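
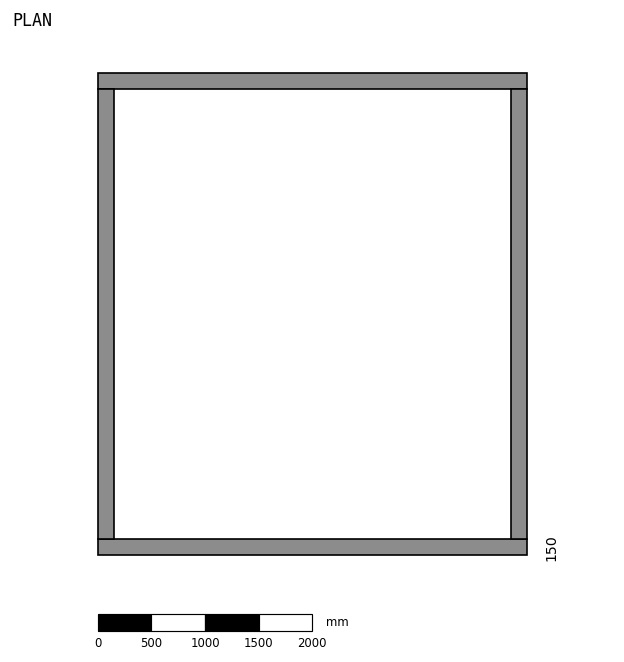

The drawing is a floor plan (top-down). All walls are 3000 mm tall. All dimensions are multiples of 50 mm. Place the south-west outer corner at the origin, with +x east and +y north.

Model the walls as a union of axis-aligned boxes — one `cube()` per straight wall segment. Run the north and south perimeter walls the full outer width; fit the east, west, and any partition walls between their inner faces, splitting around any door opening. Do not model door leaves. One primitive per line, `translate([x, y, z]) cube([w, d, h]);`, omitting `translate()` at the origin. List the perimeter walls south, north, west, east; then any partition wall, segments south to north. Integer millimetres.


cube([4000, 150, 3000]);
translate([0, 4350, 0]) cube([4000, 150, 3000]);
translate([0, 150, 0]) cube([150, 4200, 3000]);
translate([3850, 150, 0]) cube([150, 4200, 3000]);


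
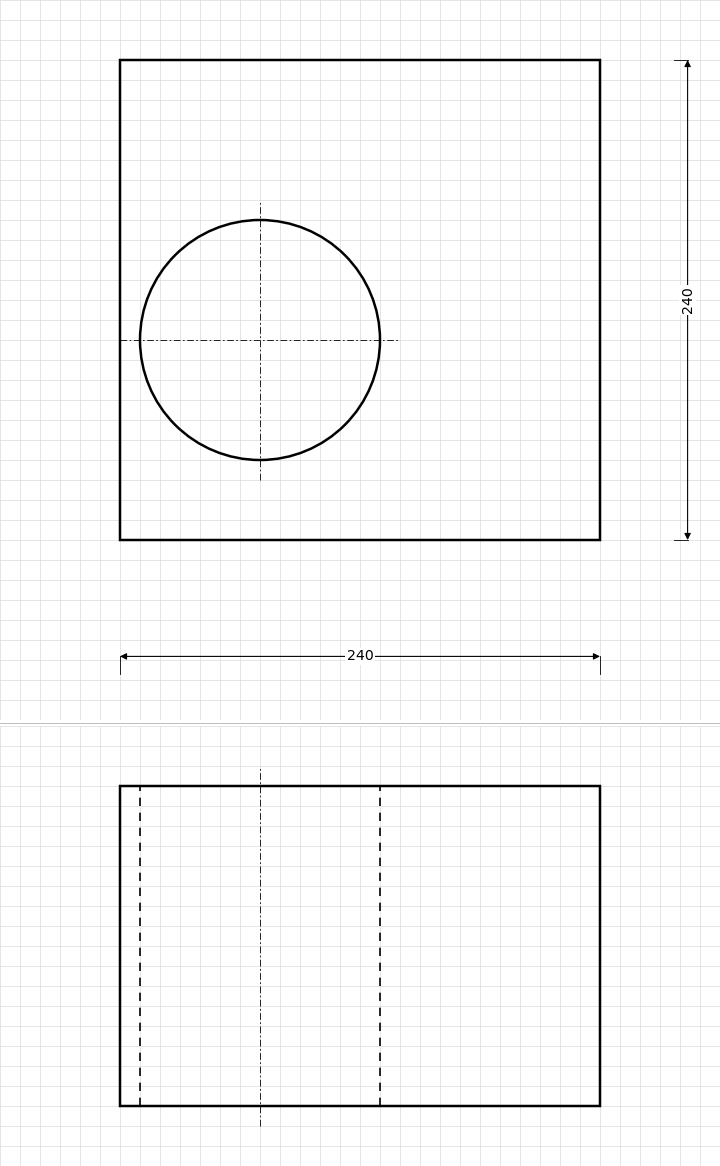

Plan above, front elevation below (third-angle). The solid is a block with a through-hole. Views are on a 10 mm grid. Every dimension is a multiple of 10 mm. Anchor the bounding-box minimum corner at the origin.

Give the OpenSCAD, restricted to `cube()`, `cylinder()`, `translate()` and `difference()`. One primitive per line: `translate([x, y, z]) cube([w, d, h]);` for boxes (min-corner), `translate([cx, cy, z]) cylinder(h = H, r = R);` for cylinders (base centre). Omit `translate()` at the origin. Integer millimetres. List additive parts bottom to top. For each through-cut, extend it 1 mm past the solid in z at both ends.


difference() {
  cube([240, 240, 160]);
  translate([70, 100, -1]) cylinder(h = 162, r = 60);
}


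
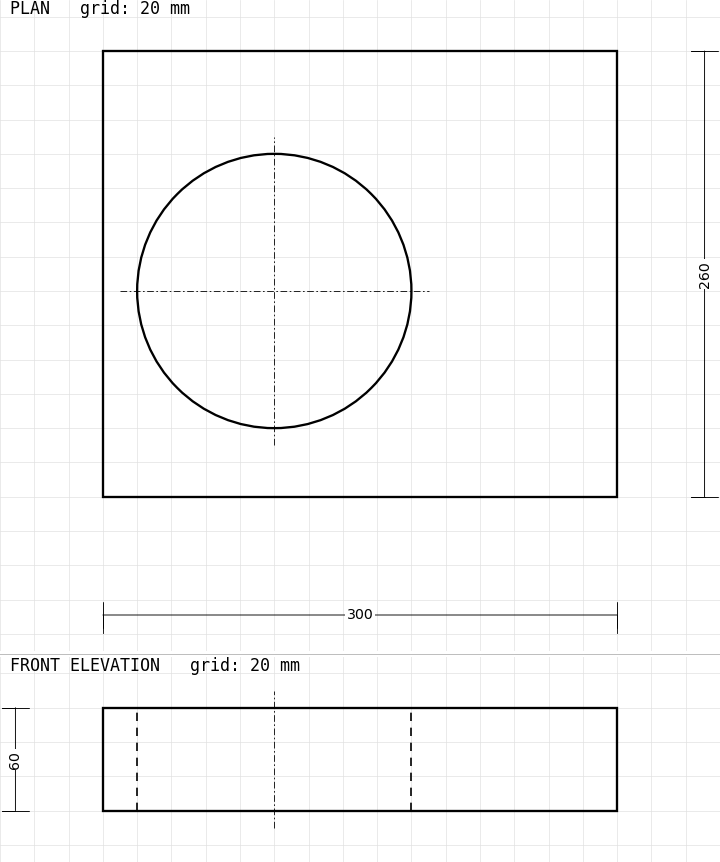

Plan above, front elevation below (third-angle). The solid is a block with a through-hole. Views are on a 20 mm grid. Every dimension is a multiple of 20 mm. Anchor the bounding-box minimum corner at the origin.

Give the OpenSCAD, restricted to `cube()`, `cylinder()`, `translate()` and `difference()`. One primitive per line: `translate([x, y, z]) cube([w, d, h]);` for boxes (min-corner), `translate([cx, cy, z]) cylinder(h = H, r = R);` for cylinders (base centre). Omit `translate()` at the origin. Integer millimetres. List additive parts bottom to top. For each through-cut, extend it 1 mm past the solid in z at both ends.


difference() {
  cube([300, 260, 60]);
  translate([100, 120, -1]) cylinder(h = 62, r = 80);
}


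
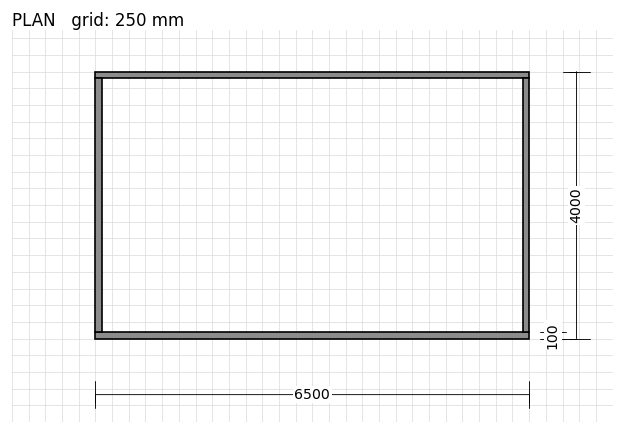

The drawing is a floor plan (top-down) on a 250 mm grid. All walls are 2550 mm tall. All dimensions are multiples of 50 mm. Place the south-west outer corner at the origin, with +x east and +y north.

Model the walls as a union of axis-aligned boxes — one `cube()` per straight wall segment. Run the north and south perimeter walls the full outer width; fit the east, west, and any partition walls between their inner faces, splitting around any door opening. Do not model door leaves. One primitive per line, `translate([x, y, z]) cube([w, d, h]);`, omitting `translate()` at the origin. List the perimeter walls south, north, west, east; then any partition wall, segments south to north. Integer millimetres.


cube([6500, 100, 2550]);
translate([0, 3900, 0]) cube([6500, 100, 2550]);
translate([0, 100, 0]) cube([100, 3800, 2550]);
translate([6400, 100, 0]) cube([100, 3800, 2550]);


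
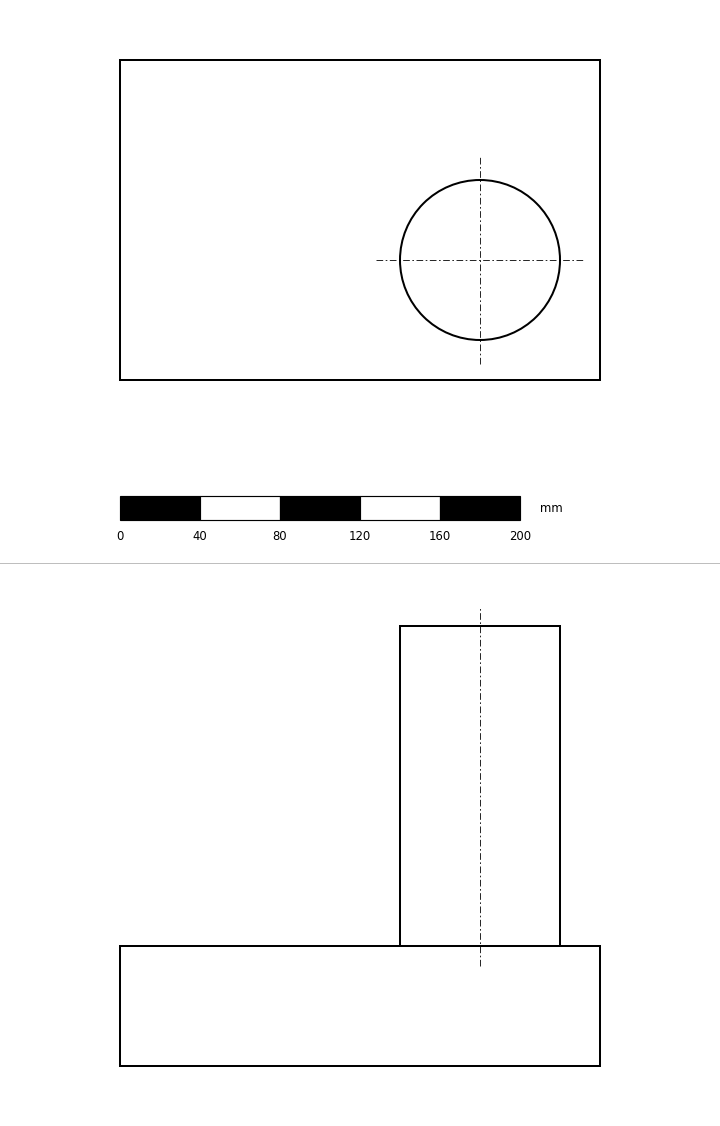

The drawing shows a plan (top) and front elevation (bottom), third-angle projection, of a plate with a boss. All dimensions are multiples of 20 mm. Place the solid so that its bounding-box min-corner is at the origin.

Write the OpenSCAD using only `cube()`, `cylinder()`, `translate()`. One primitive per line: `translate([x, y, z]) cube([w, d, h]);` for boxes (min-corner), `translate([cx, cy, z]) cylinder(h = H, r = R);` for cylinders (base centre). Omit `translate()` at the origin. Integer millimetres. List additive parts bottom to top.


cube([240, 160, 60]);
translate([180, 60, 60]) cylinder(h = 160, r = 40);


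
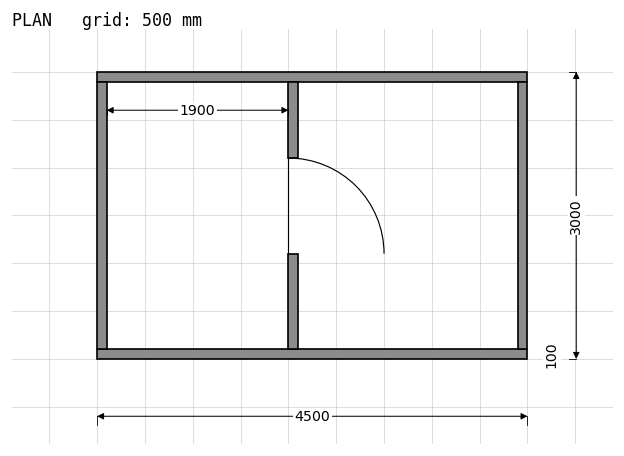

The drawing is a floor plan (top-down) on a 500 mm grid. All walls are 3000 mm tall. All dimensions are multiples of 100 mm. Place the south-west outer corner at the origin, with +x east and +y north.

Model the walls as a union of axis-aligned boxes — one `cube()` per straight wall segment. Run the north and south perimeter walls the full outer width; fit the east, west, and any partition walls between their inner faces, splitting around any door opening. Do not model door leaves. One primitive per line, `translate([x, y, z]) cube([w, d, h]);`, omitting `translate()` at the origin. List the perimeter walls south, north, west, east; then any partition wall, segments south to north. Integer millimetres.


cube([4500, 100, 3000]);
translate([0, 2900, 0]) cube([4500, 100, 3000]);
translate([0, 100, 0]) cube([100, 2800, 3000]);
translate([4400, 100, 0]) cube([100, 2800, 3000]);
translate([2000, 100, 0]) cube([100, 1000, 3000]);
translate([2000, 2100, 0]) cube([100, 800, 3000]);


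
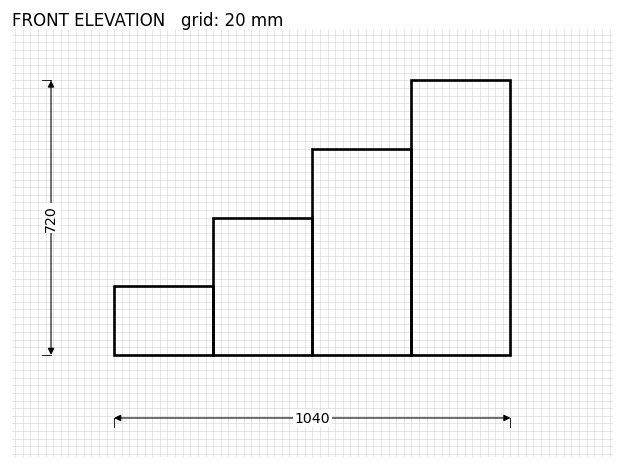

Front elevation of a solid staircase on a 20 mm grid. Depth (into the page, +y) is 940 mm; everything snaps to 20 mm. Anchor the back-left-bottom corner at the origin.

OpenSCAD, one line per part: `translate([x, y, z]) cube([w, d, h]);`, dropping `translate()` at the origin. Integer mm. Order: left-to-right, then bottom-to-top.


cube([260, 940, 180]);
translate([260, 0, 0]) cube([260, 940, 360]);
translate([520, 0, 0]) cube([260, 940, 540]);
translate([780, 0, 0]) cube([260, 940, 720]);


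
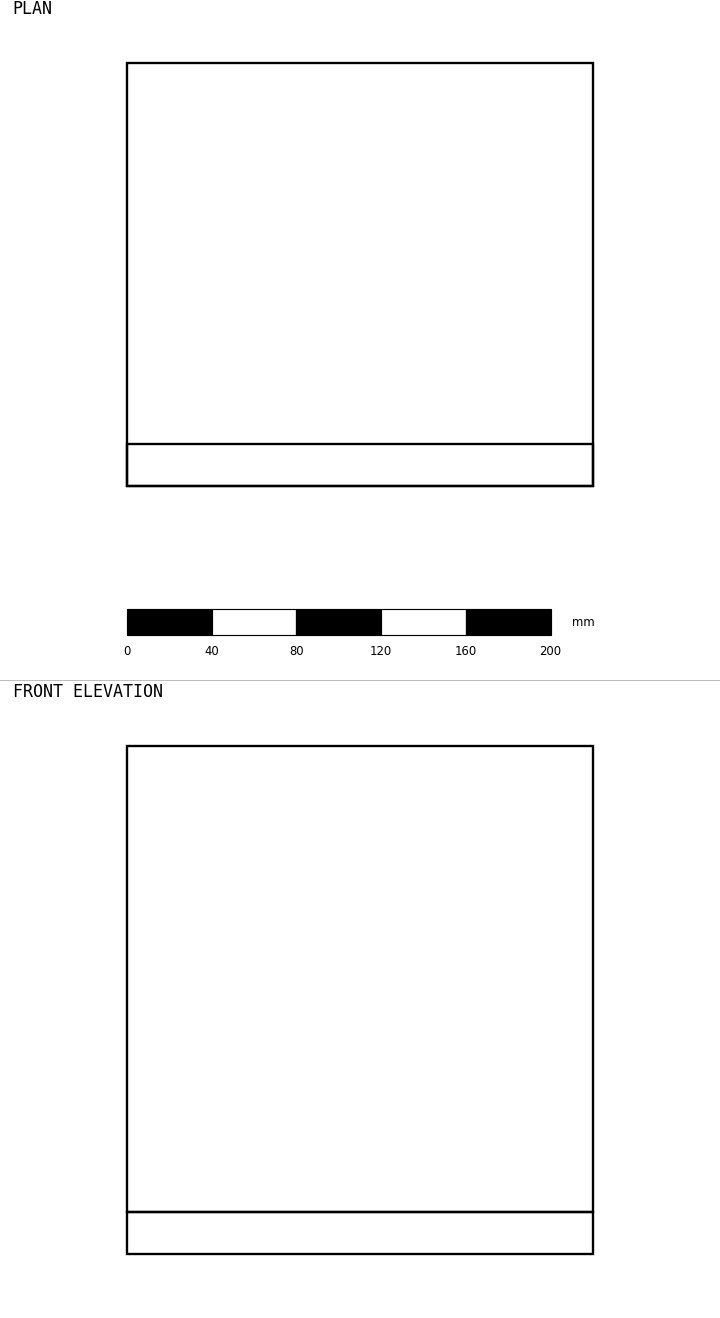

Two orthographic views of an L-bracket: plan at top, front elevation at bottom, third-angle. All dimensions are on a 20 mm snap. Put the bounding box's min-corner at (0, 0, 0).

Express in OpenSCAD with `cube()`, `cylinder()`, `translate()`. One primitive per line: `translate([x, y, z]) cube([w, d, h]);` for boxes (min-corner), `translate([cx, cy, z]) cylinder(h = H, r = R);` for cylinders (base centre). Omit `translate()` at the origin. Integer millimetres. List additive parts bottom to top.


cube([220, 200, 20]);
translate([0, 0, 20]) cube([220, 20, 220]);


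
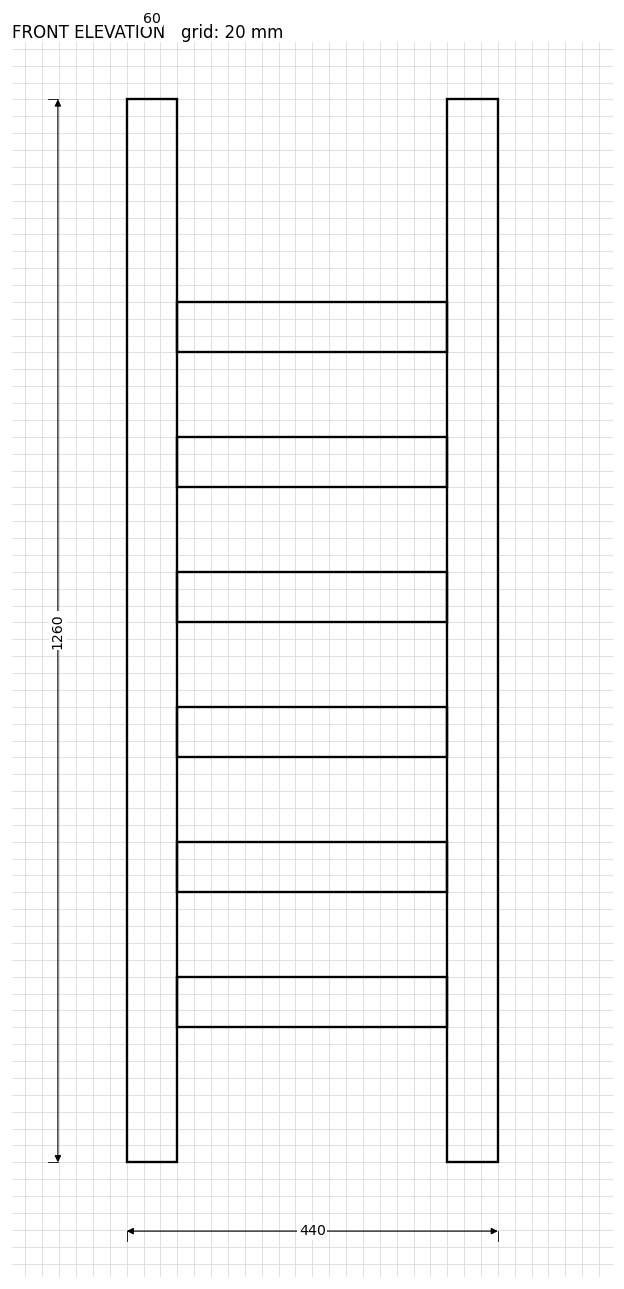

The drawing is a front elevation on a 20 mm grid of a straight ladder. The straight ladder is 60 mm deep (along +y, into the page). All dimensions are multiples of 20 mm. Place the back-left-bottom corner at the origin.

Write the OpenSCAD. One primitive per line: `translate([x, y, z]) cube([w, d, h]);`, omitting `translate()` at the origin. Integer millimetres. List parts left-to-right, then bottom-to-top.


cube([60, 60, 1260]);
translate([60, 0, 160]) cube([320, 60, 60]);
translate([60, 0, 320]) cube([320, 60, 60]);
translate([60, 0, 480]) cube([320, 60, 60]);
translate([60, 0, 640]) cube([320, 60, 60]);
translate([60, 0, 800]) cube([320, 60, 60]);
translate([60, 0, 960]) cube([320, 60, 60]);
translate([380, 0, 0]) cube([60, 60, 1260]);


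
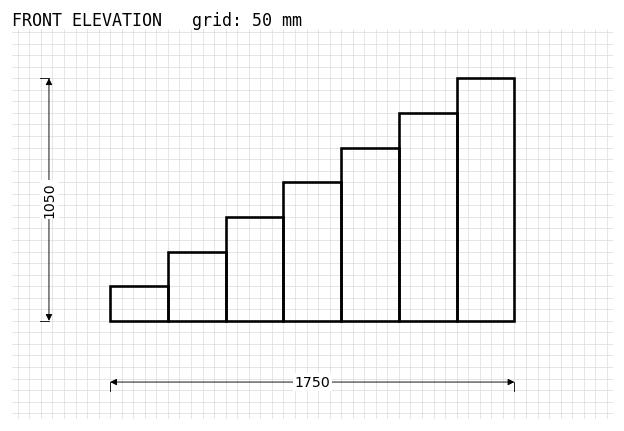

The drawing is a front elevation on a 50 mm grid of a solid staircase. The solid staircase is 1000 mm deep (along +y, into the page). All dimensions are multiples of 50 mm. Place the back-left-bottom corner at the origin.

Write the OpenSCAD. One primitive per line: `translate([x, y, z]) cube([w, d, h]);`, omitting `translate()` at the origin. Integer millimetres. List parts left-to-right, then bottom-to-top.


cube([250, 1000, 150]);
translate([250, 0, 0]) cube([250, 1000, 300]);
translate([500, 0, 0]) cube([250, 1000, 450]);
translate([750, 0, 0]) cube([250, 1000, 600]);
translate([1000, 0, 0]) cube([250, 1000, 750]);
translate([1250, 0, 0]) cube([250, 1000, 900]);
translate([1500, 0, 0]) cube([250, 1000, 1050]);


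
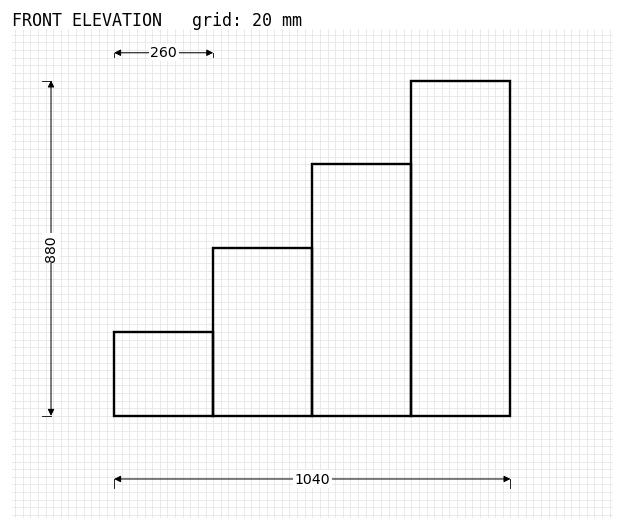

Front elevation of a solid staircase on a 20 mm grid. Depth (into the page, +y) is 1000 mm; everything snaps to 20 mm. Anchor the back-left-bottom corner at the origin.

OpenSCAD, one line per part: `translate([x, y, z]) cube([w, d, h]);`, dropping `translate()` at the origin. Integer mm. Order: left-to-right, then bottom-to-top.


cube([260, 1000, 220]);
translate([260, 0, 0]) cube([260, 1000, 440]);
translate([520, 0, 0]) cube([260, 1000, 660]);
translate([780, 0, 0]) cube([260, 1000, 880]);


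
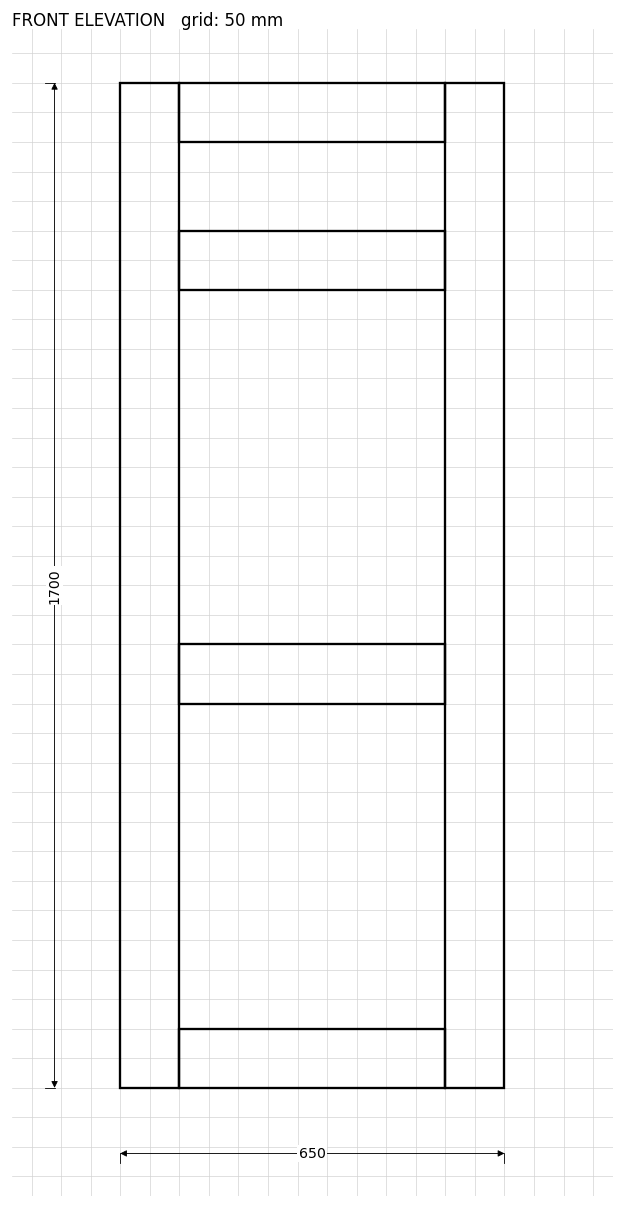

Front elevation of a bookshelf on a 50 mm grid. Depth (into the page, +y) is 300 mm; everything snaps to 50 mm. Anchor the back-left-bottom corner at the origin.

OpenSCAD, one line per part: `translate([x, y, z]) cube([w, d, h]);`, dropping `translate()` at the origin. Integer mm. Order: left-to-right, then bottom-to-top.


cube([100, 300, 1700]);
translate([100, 0, 0]) cube([450, 300, 100]);
translate([100, 0, 650]) cube([450, 300, 100]);
translate([100, 0, 1350]) cube([450, 300, 100]);
translate([100, 0, 1600]) cube([450, 300, 100]);
translate([550, 0, 0]) cube([100, 300, 1700]);


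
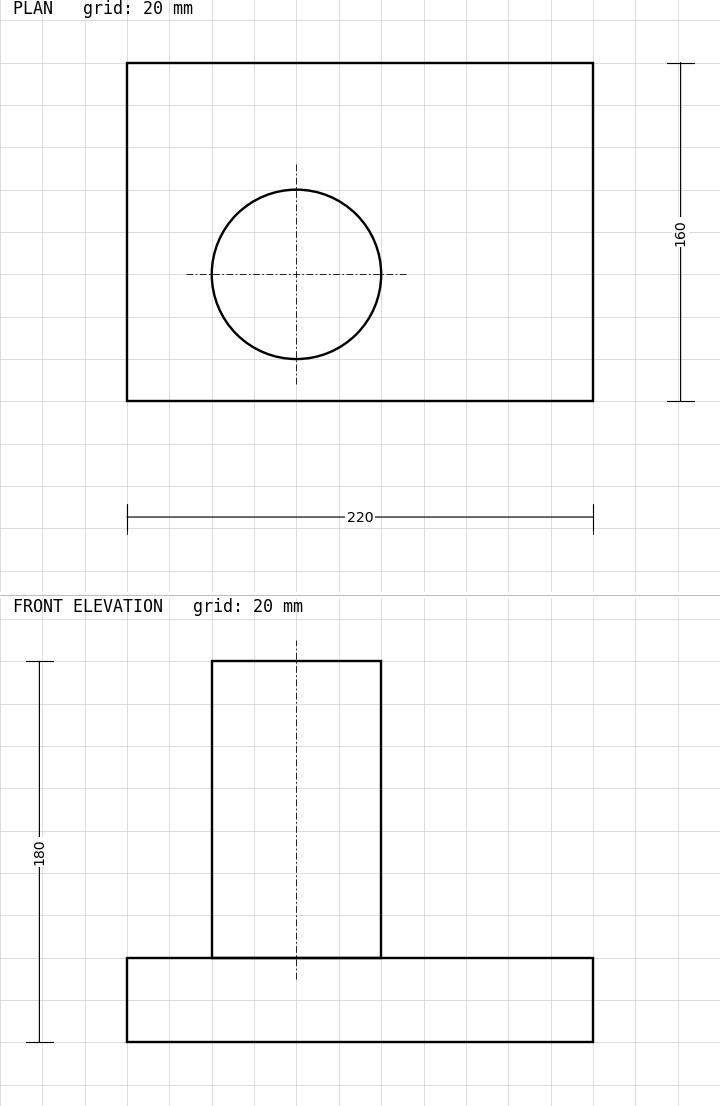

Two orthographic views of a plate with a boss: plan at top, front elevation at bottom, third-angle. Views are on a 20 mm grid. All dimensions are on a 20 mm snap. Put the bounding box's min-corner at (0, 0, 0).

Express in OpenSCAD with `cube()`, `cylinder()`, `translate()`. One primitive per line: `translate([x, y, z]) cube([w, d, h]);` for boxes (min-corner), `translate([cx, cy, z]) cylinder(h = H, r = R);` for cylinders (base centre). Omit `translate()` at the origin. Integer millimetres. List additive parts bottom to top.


cube([220, 160, 40]);
translate([80, 60, 40]) cylinder(h = 140, r = 40);


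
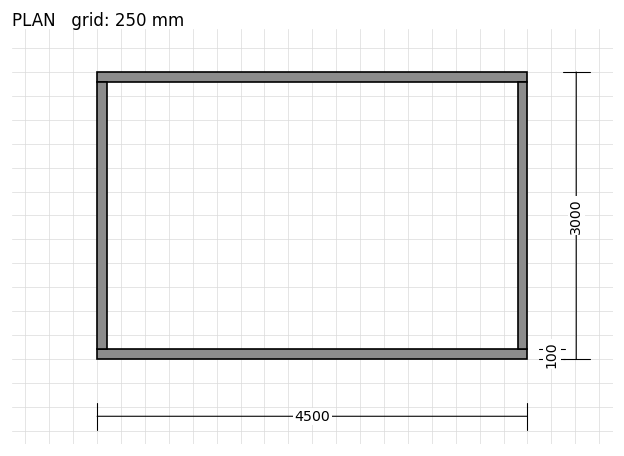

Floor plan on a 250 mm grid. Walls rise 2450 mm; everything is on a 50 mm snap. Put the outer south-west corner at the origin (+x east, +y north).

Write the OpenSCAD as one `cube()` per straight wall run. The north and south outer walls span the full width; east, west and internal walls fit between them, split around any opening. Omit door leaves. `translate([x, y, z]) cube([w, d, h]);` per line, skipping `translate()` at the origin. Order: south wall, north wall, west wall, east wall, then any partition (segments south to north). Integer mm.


cube([4500, 100, 2450]);
translate([0, 2900, 0]) cube([4500, 100, 2450]);
translate([0, 100, 0]) cube([100, 2800, 2450]);
translate([4400, 100, 0]) cube([100, 2800, 2450]);


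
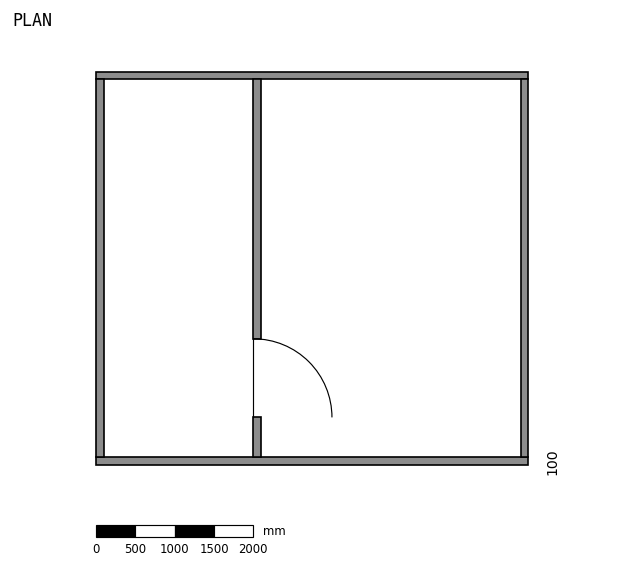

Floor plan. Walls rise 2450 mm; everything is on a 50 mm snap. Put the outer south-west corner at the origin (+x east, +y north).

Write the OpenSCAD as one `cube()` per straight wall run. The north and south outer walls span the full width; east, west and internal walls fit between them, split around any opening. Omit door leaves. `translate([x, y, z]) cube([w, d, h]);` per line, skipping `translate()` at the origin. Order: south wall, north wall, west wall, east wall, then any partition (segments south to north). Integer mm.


cube([5500, 100, 2450]);
translate([0, 4900, 0]) cube([5500, 100, 2450]);
translate([0, 100, 0]) cube([100, 4800, 2450]);
translate([5400, 100, 0]) cube([100, 4800, 2450]);
translate([2000, 100, 0]) cube([100, 500, 2450]);
translate([2000, 1600, 0]) cube([100, 3300, 2450]);


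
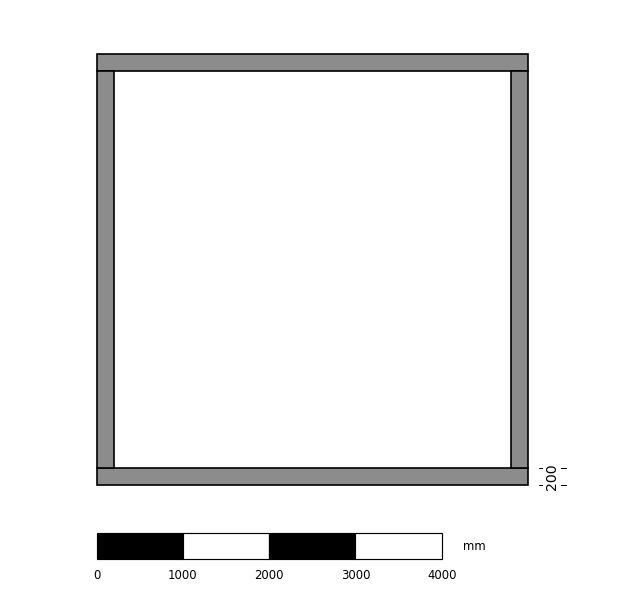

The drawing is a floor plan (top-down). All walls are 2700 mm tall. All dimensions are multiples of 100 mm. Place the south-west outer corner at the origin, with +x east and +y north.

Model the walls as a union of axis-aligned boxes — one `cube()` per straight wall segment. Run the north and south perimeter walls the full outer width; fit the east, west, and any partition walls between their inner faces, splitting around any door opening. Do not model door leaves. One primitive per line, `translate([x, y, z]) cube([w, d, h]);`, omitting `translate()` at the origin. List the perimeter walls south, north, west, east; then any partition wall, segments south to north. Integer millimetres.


cube([5000, 200, 2700]);
translate([0, 4800, 0]) cube([5000, 200, 2700]);
translate([0, 200, 0]) cube([200, 4600, 2700]);
translate([4800, 200, 0]) cube([200, 4600, 2700]);


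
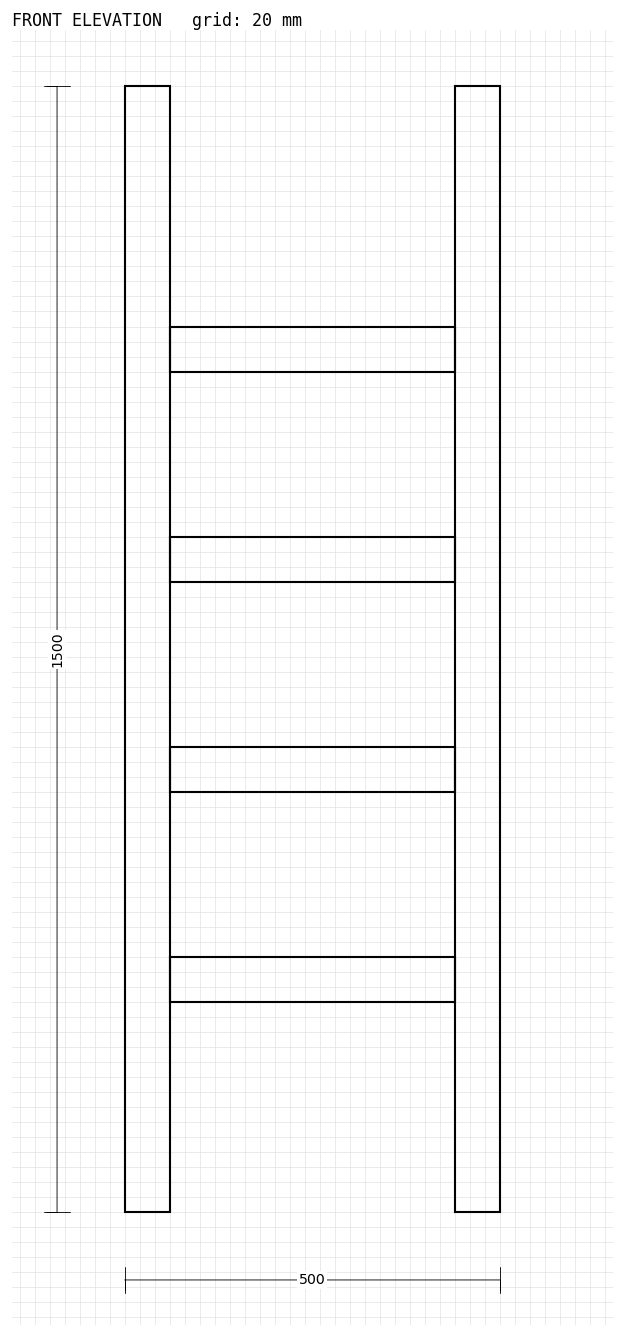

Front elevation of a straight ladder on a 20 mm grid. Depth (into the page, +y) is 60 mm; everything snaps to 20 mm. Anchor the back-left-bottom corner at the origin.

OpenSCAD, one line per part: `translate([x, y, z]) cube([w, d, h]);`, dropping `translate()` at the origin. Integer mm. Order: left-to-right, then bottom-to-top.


cube([60, 60, 1500]);
translate([60, 0, 280]) cube([380, 60, 60]);
translate([60, 0, 560]) cube([380, 60, 60]);
translate([60, 0, 840]) cube([380, 60, 60]);
translate([60, 0, 1120]) cube([380, 60, 60]);
translate([440, 0, 0]) cube([60, 60, 1500]);


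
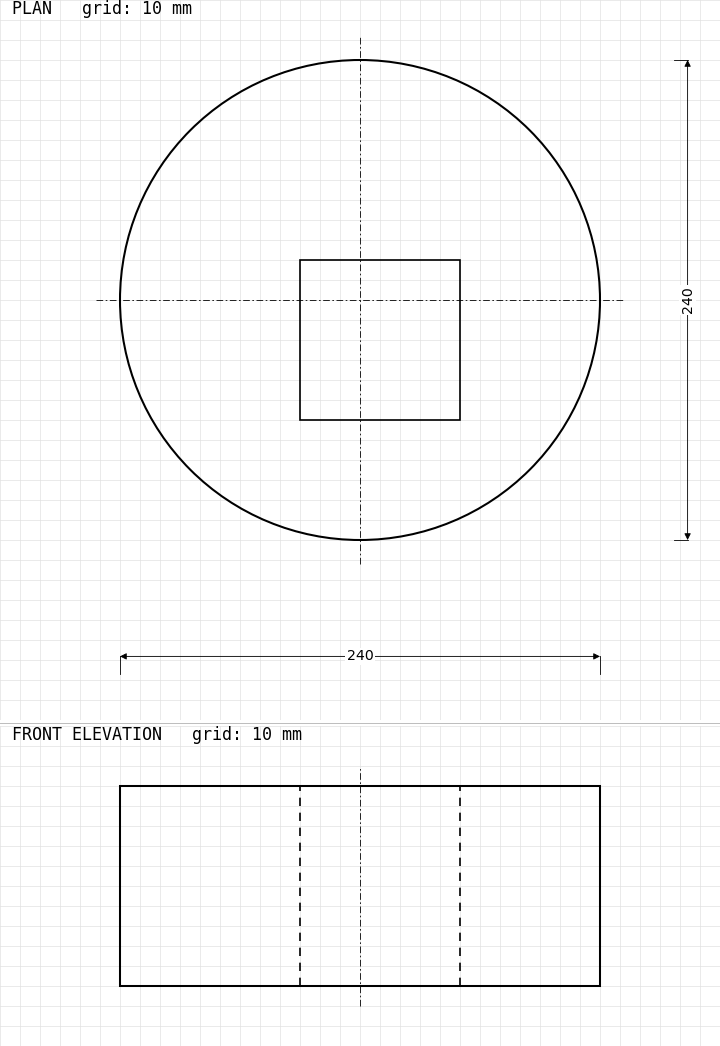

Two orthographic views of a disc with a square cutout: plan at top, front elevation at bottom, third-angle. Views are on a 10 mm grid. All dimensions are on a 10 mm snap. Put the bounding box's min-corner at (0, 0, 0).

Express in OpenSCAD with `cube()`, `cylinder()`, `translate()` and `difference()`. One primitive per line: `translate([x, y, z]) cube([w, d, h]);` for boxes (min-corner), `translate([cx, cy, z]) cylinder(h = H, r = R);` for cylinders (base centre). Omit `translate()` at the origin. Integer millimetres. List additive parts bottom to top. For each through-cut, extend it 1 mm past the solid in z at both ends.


difference() {
  translate([120, 120, 0]) cylinder(h = 100, r = 120);
  translate([90, 60, -1]) cube([80, 80, 102]);
}


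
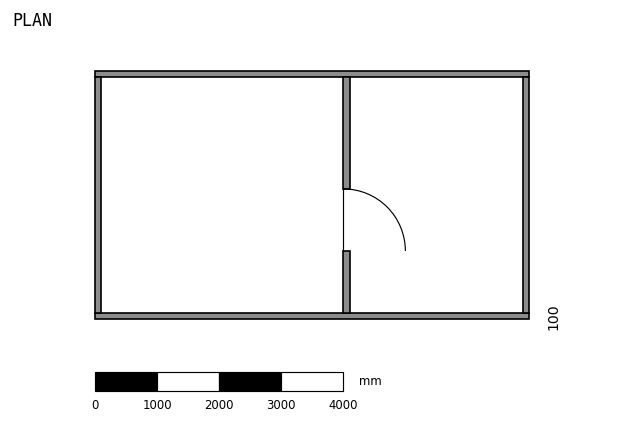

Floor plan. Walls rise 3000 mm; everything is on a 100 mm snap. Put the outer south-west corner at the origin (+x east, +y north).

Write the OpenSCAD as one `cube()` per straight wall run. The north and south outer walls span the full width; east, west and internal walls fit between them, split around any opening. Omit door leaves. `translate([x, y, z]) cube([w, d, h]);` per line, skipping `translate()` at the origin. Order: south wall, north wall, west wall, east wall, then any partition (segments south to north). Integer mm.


cube([7000, 100, 3000]);
translate([0, 3900, 0]) cube([7000, 100, 3000]);
translate([0, 100, 0]) cube([100, 3800, 3000]);
translate([6900, 100, 0]) cube([100, 3800, 3000]);
translate([4000, 100, 0]) cube([100, 1000, 3000]);
translate([4000, 2100, 0]) cube([100, 1800, 3000]);


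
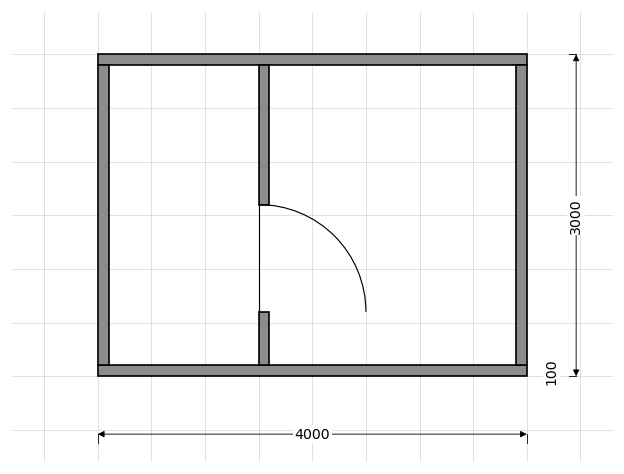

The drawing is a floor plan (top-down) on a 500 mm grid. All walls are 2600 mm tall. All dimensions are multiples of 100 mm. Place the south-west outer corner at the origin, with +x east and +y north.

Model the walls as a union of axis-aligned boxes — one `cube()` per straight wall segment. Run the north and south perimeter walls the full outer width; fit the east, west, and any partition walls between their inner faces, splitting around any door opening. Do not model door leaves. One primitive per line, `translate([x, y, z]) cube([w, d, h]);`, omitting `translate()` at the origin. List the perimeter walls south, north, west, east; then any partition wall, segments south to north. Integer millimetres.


cube([4000, 100, 2600]);
translate([0, 2900, 0]) cube([4000, 100, 2600]);
translate([0, 100, 0]) cube([100, 2800, 2600]);
translate([3900, 100, 0]) cube([100, 2800, 2600]);
translate([1500, 100, 0]) cube([100, 500, 2600]);
translate([1500, 1600, 0]) cube([100, 1300, 2600]);


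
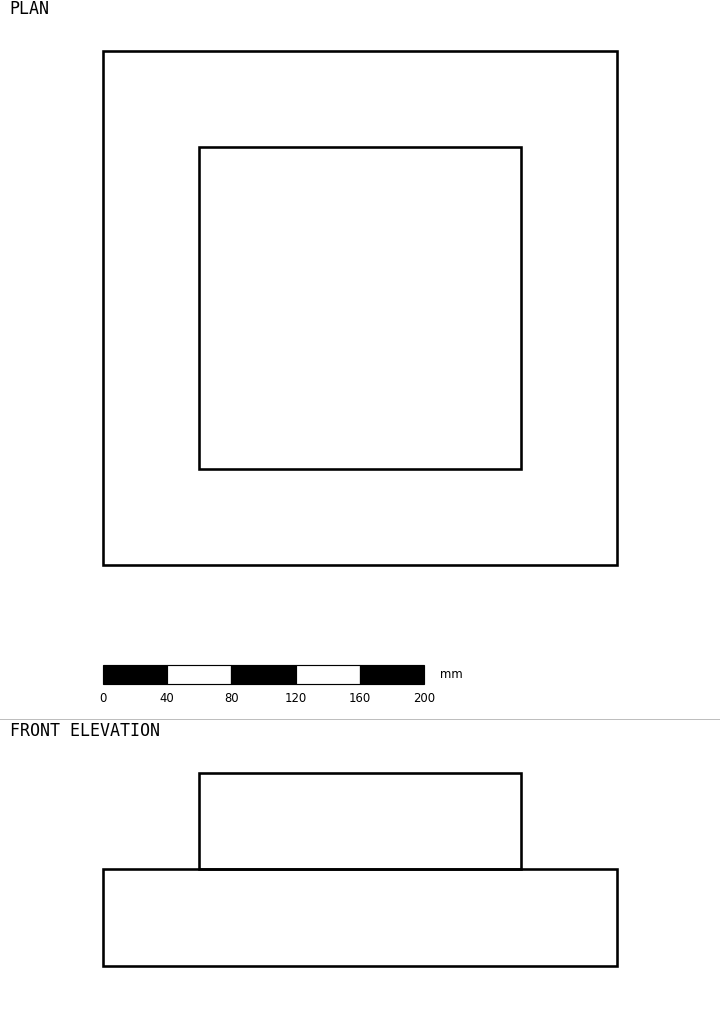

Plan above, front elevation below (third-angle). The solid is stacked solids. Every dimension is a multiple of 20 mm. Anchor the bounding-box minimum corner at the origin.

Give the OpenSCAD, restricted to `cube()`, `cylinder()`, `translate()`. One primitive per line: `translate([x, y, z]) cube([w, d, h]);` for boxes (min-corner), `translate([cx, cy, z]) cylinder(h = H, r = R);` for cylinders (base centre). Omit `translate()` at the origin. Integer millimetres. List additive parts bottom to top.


cube([320, 320, 60]);
translate([60, 60, 60]) cube([200, 200, 60]);


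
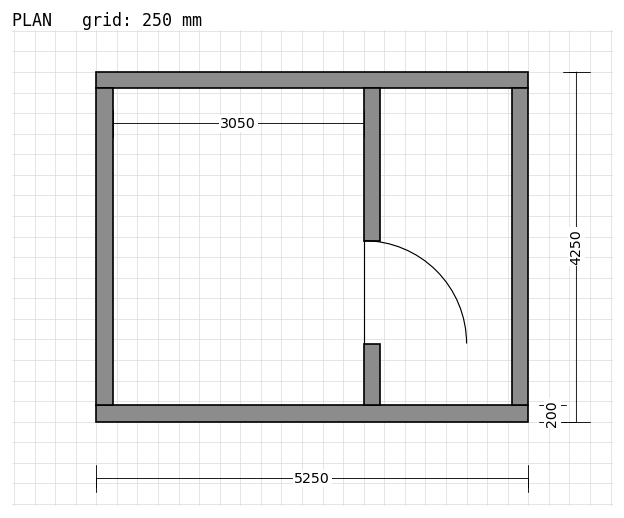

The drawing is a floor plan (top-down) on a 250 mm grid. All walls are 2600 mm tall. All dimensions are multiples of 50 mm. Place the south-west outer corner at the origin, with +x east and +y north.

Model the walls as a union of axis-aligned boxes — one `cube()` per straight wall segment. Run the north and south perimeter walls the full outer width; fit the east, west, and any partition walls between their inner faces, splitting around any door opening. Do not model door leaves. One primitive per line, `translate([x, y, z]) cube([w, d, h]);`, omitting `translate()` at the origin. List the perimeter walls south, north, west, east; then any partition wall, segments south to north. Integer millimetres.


cube([5250, 200, 2600]);
translate([0, 4050, 0]) cube([5250, 200, 2600]);
translate([0, 200, 0]) cube([200, 3850, 2600]);
translate([5050, 200, 0]) cube([200, 3850, 2600]);
translate([3250, 200, 0]) cube([200, 750, 2600]);
translate([3250, 2200, 0]) cube([200, 1850, 2600]);


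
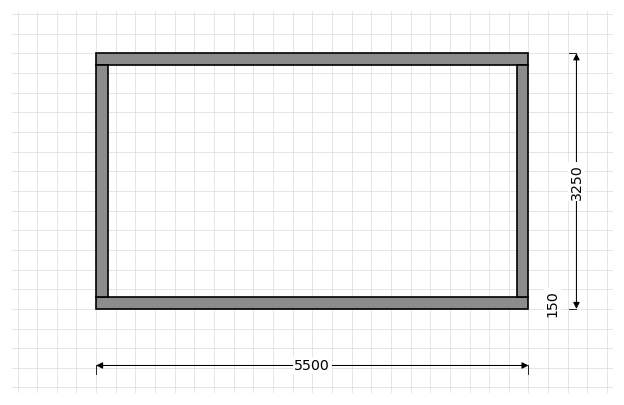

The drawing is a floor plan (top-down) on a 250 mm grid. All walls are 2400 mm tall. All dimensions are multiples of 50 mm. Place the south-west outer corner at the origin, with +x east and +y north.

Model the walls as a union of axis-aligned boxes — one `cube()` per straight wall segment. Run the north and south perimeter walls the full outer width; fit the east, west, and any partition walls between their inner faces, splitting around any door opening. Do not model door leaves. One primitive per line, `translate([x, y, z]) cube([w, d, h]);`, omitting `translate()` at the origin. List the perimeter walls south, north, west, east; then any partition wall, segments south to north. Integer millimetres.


cube([5500, 150, 2400]);
translate([0, 3100, 0]) cube([5500, 150, 2400]);
translate([0, 150, 0]) cube([150, 2950, 2400]);
translate([5350, 150, 0]) cube([150, 2950, 2400]);


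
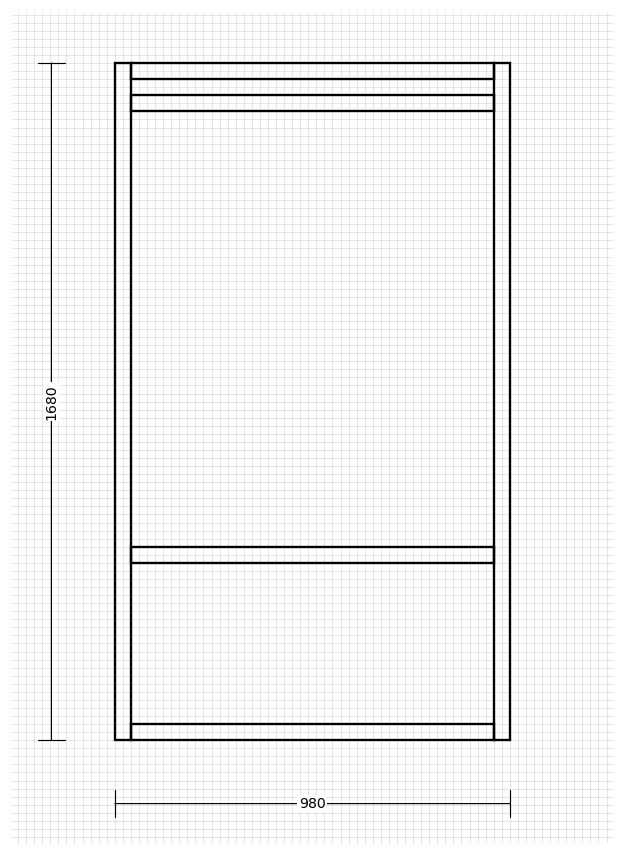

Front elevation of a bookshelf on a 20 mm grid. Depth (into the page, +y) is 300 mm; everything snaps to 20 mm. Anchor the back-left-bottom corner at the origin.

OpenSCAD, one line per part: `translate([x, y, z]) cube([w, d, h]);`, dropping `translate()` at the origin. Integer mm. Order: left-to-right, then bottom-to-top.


cube([40, 300, 1680]);
translate([40, 0, 0]) cube([900, 300, 40]);
translate([40, 0, 440]) cube([900, 300, 40]);
translate([40, 0, 1560]) cube([900, 300, 40]);
translate([40, 0, 1640]) cube([900, 300, 40]);
translate([940, 0, 0]) cube([40, 300, 1680]);


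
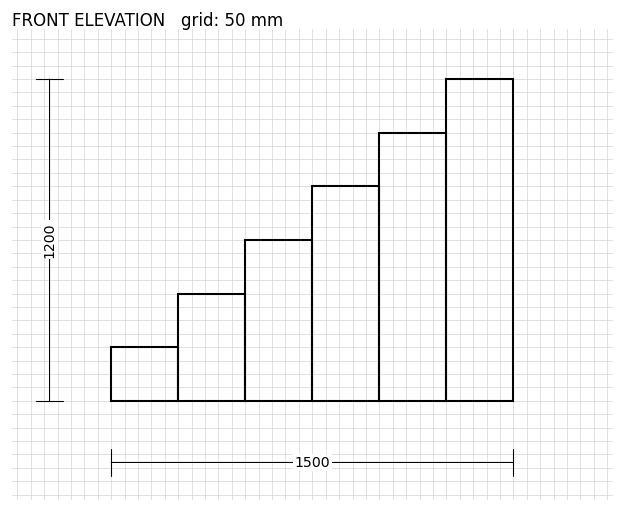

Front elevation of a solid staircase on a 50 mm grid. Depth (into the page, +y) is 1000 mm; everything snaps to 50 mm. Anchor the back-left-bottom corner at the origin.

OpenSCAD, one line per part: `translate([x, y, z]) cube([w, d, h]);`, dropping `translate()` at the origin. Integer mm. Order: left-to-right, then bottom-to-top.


cube([250, 1000, 200]);
translate([250, 0, 0]) cube([250, 1000, 400]);
translate([500, 0, 0]) cube([250, 1000, 600]);
translate([750, 0, 0]) cube([250, 1000, 800]);
translate([1000, 0, 0]) cube([250, 1000, 1000]);
translate([1250, 0, 0]) cube([250, 1000, 1200]);


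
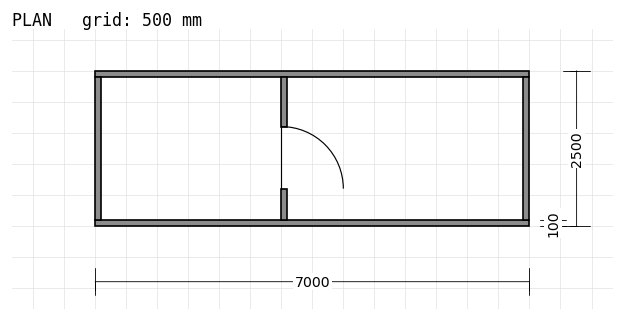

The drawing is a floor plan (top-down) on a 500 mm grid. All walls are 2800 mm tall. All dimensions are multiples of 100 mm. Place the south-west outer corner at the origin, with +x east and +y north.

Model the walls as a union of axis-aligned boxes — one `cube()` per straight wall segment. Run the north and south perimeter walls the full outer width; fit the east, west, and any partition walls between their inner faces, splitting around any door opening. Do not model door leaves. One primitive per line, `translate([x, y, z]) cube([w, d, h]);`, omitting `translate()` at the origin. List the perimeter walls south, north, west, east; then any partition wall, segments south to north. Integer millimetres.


cube([7000, 100, 2800]);
translate([0, 2400, 0]) cube([7000, 100, 2800]);
translate([0, 100, 0]) cube([100, 2300, 2800]);
translate([6900, 100, 0]) cube([100, 2300, 2800]);
translate([3000, 100, 0]) cube([100, 500, 2800]);
translate([3000, 1600, 0]) cube([100, 800, 2800]);


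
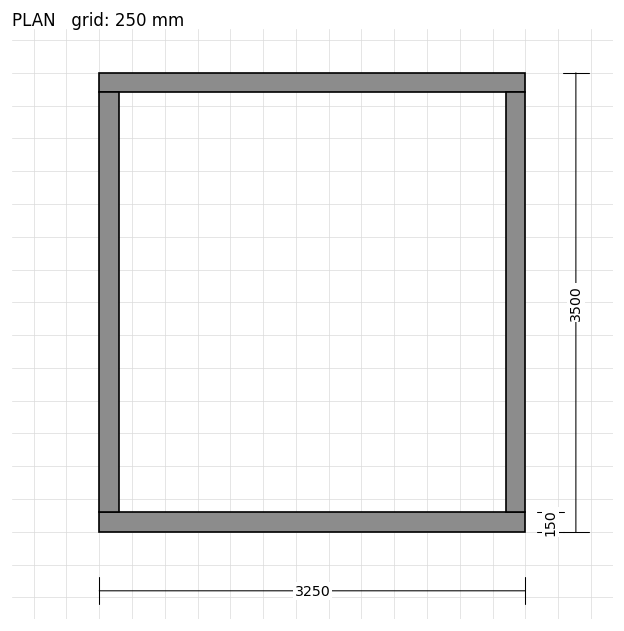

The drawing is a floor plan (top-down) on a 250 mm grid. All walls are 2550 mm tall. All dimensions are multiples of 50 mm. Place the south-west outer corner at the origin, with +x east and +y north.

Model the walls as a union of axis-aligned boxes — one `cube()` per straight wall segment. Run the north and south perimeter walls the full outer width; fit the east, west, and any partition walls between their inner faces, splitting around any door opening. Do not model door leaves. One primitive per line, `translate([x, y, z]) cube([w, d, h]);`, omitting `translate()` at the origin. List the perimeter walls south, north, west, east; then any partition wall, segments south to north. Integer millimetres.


cube([3250, 150, 2550]);
translate([0, 3350, 0]) cube([3250, 150, 2550]);
translate([0, 150, 0]) cube([150, 3200, 2550]);
translate([3100, 150, 0]) cube([150, 3200, 2550]);


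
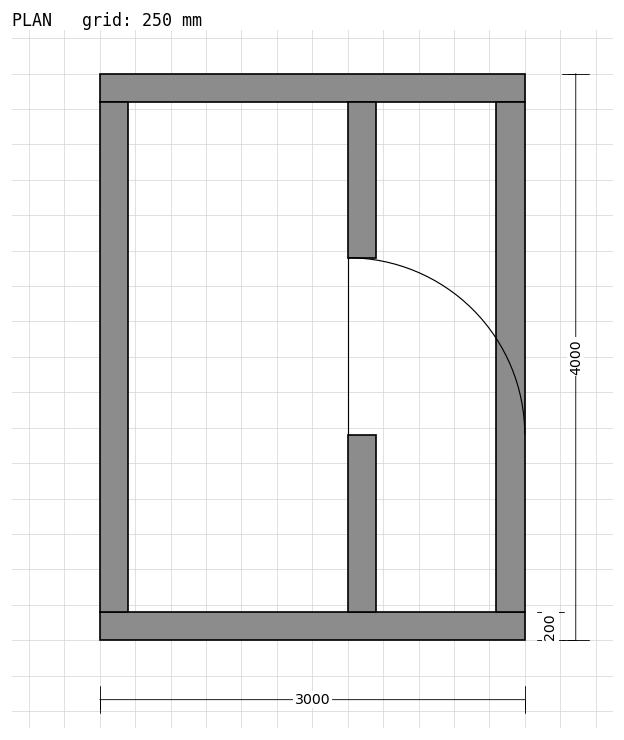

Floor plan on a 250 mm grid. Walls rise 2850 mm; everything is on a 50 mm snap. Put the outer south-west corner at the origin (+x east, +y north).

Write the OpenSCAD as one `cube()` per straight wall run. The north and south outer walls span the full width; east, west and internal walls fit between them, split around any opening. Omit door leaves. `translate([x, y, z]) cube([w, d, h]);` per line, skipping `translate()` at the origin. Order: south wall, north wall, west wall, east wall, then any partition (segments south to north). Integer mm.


cube([3000, 200, 2850]);
translate([0, 3800, 0]) cube([3000, 200, 2850]);
translate([0, 200, 0]) cube([200, 3600, 2850]);
translate([2800, 200, 0]) cube([200, 3600, 2850]);
translate([1750, 200, 0]) cube([200, 1250, 2850]);
translate([1750, 2700, 0]) cube([200, 1100, 2850]);


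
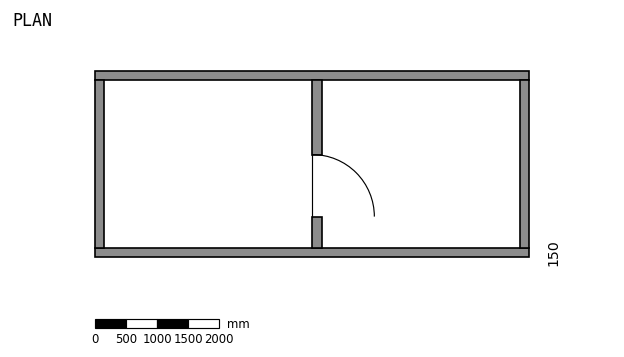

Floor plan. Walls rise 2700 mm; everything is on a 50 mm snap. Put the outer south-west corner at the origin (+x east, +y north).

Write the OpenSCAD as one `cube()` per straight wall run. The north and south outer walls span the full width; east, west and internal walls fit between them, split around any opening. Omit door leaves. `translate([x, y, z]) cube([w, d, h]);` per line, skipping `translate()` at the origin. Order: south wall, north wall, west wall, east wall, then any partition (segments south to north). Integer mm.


cube([7000, 150, 2700]);
translate([0, 2850, 0]) cube([7000, 150, 2700]);
translate([0, 150, 0]) cube([150, 2700, 2700]);
translate([6850, 150, 0]) cube([150, 2700, 2700]);
translate([3500, 150, 0]) cube([150, 500, 2700]);
translate([3500, 1650, 0]) cube([150, 1200, 2700]);


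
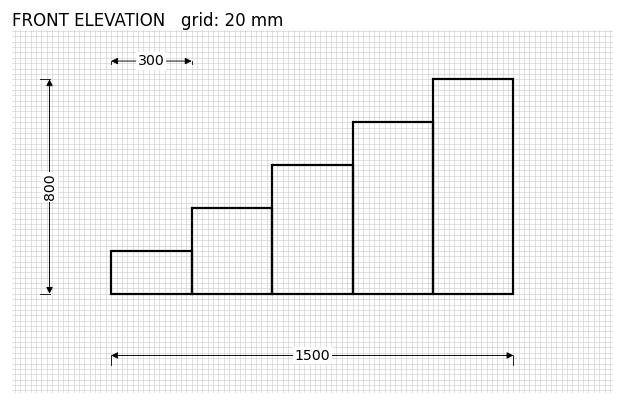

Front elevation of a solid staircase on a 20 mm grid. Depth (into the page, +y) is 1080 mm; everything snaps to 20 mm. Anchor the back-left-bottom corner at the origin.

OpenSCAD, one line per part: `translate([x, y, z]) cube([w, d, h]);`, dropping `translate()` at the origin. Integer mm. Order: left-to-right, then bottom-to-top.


cube([300, 1080, 160]);
translate([300, 0, 0]) cube([300, 1080, 320]);
translate([600, 0, 0]) cube([300, 1080, 480]);
translate([900, 0, 0]) cube([300, 1080, 640]);
translate([1200, 0, 0]) cube([300, 1080, 800]);


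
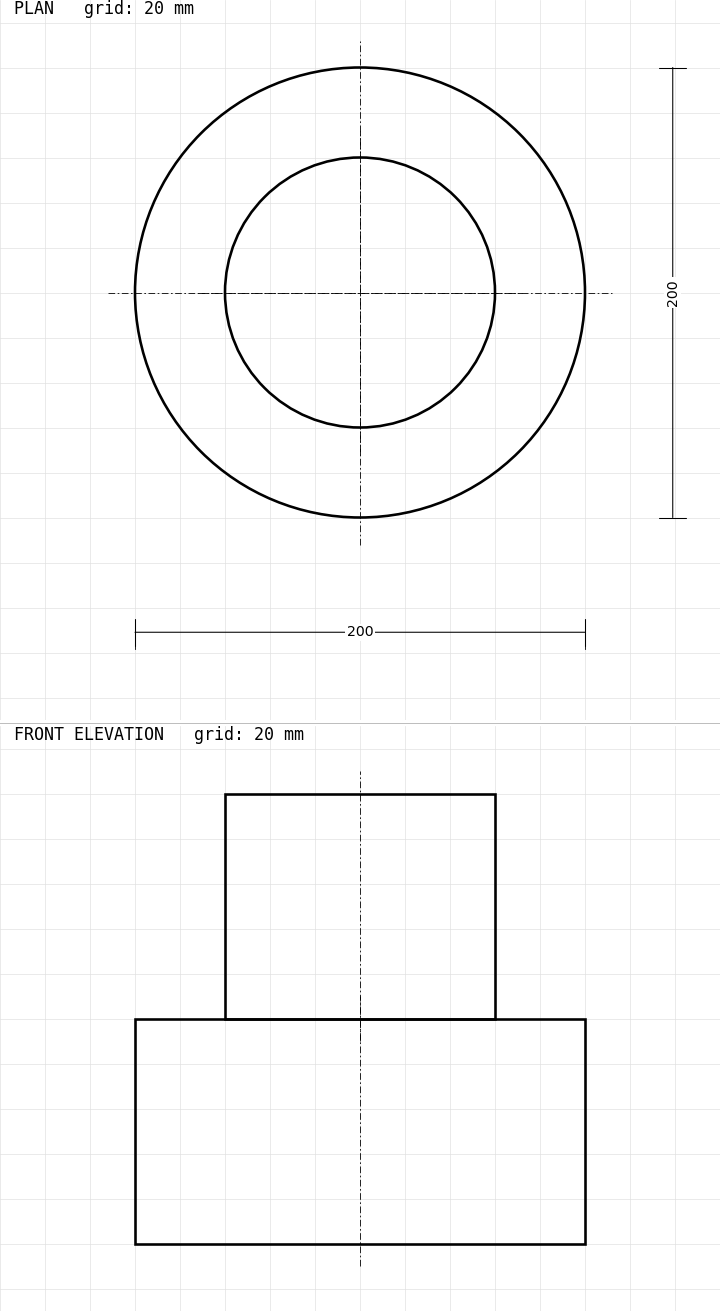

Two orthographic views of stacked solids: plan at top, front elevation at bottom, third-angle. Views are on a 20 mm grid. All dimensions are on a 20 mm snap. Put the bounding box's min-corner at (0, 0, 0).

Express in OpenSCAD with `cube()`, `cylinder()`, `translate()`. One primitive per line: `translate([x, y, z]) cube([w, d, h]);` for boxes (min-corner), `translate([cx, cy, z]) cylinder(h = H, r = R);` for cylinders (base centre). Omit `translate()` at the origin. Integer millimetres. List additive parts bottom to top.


translate([100, 100, 0]) cylinder(h = 100, r = 100);
translate([100, 100, 100]) cylinder(h = 100, r = 60);


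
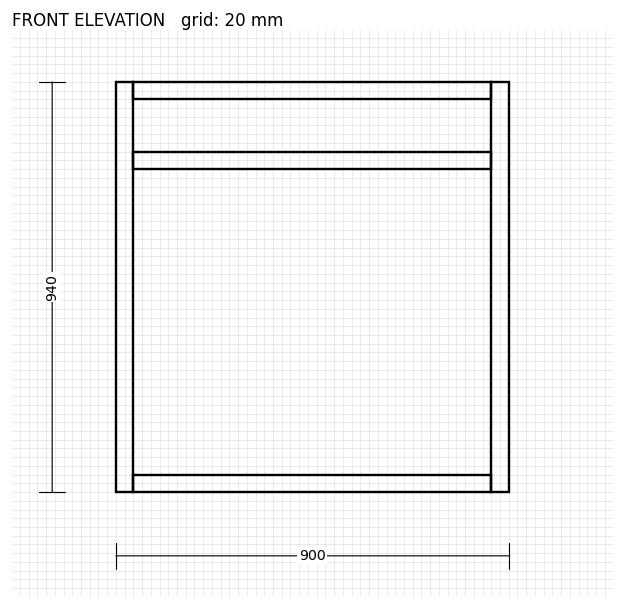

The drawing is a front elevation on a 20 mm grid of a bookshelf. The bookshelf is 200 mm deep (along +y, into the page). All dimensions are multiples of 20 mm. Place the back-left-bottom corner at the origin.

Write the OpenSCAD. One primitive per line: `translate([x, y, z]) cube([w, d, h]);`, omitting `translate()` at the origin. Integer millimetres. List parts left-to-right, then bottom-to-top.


cube([40, 200, 940]);
translate([40, 0, 0]) cube([820, 200, 40]);
translate([40, 0, 740]) cube([820, 200, 40]);
translate([40, 0, 900]) cube([820, 200, 40]);
translate([860, 0, 0]) cube([40, 200, 940]);


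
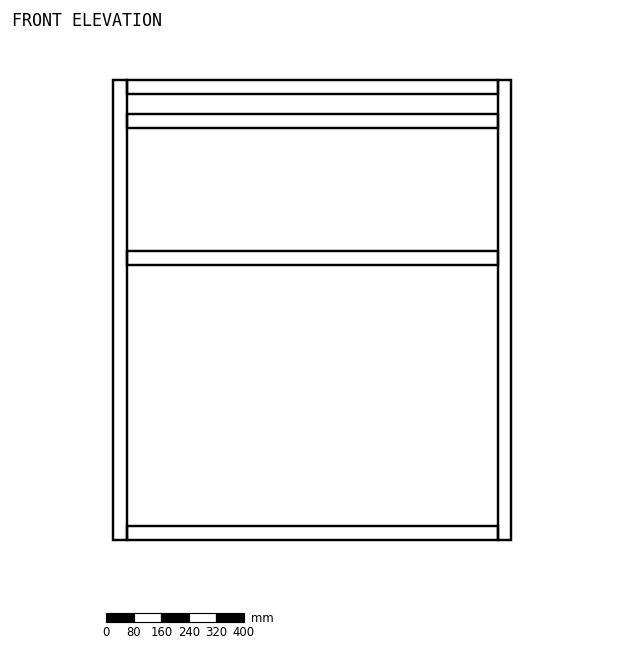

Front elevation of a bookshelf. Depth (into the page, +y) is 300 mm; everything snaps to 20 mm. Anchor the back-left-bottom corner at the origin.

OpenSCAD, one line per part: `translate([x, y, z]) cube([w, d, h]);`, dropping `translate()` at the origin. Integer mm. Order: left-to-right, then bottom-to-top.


cube([40, 300, 1340]);
translate([40, 0, 0]) cube([1080, 300, 40]);
translate([40, 0, 800]) cube([1080, 300, 40]);
translate([40, 0, 1200]) cube([1080, 300, 40]);
translate([40, 0, 1300]) cube([1080, 300, 40]);
translate([1120, 0, 0]) cube([40, 300, 1340]);


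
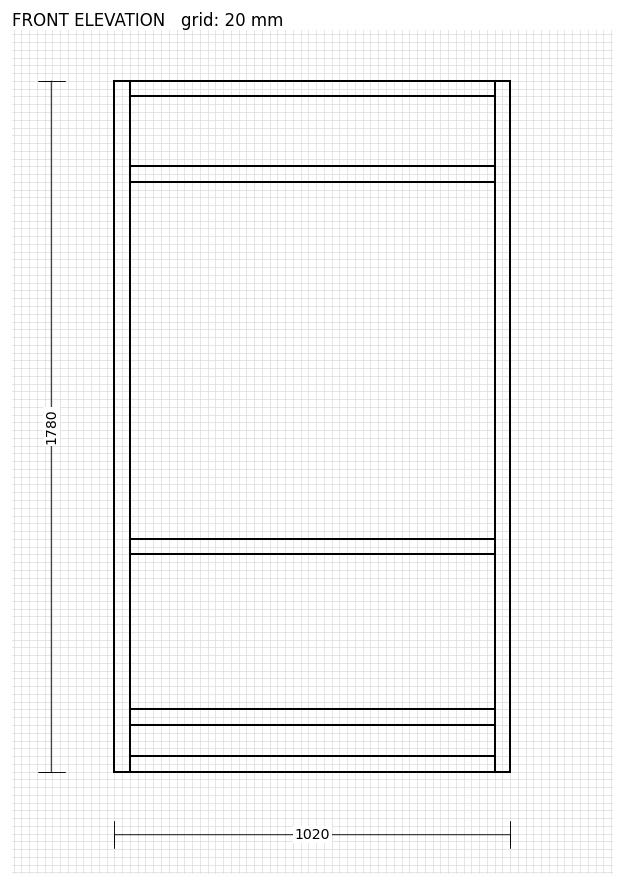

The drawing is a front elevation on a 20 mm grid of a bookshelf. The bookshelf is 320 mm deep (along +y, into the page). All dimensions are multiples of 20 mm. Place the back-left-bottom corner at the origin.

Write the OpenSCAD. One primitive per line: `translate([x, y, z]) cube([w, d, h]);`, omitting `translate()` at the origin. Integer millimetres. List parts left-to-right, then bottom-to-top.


cube([40, 320, 1780]);
translate([40, 0, 0]) cube([940, 320, 40]);
translate([40, 0, 120]) cube([940, 320, 40]);
translate([40, 0, 560]) cube([940, 320, 40]);
translate([40, 0, 1520]) cube([940, 320, 40]);
translate([40, 0, 1740]) cube([940, 320, 40]);
translate([980, 0, 0]) cube([40, 320, 1780]);


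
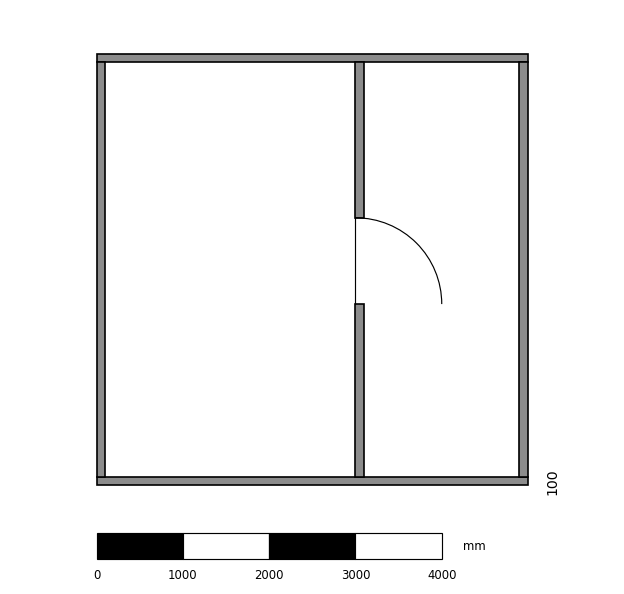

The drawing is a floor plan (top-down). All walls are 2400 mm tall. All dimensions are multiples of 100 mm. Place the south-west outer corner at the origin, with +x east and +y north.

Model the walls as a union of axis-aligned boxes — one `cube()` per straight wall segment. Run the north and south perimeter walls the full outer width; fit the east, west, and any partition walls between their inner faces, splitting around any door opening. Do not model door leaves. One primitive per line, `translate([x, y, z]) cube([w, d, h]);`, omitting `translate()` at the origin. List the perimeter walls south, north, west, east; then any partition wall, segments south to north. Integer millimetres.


cube([5000, 100, 2400]);
translate([0, 4900, 0]) cube([5000, 100, 2400]);
translate([0, 100, 0]) cube([100, 4800, 2400]);
translate([4900, 100, 0]) cube([100, 4800, 2400]);
translate([3000, 100, 0]) cube([100, 2000, 2400]);
translate([3000, 3100, 0]) cube([100, 1800, 2400]);


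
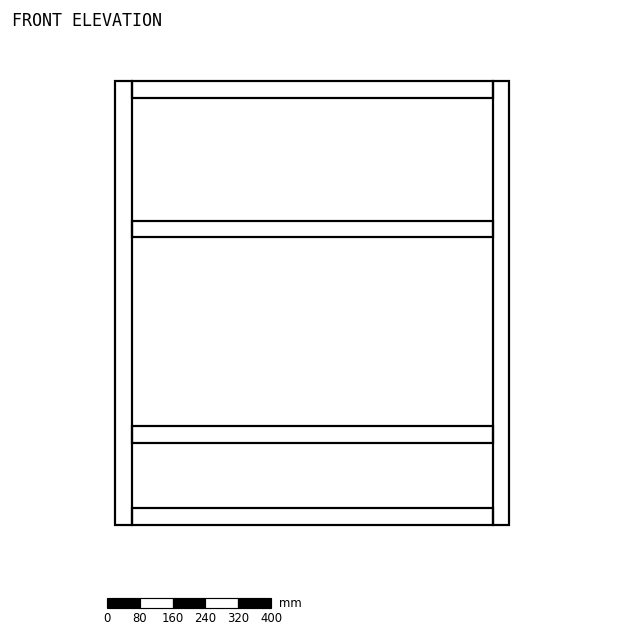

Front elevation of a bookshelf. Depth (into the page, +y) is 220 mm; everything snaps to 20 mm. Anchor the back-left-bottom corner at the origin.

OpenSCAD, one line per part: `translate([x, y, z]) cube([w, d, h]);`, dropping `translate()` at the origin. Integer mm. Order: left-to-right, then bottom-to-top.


cube([40, 220, 1080]);
translate([40, 0, 0]) cube([880, 220, 40]);
translate([40, 0, 200]) cube([880, 220, 40]);
translate([40, 0, 700]) cube([880, 220, 40]);
translate([40, 0, 1040]) cube([880, 220, 40]);
translate([920, 0, 0]) cube([40, 220, 1080]);


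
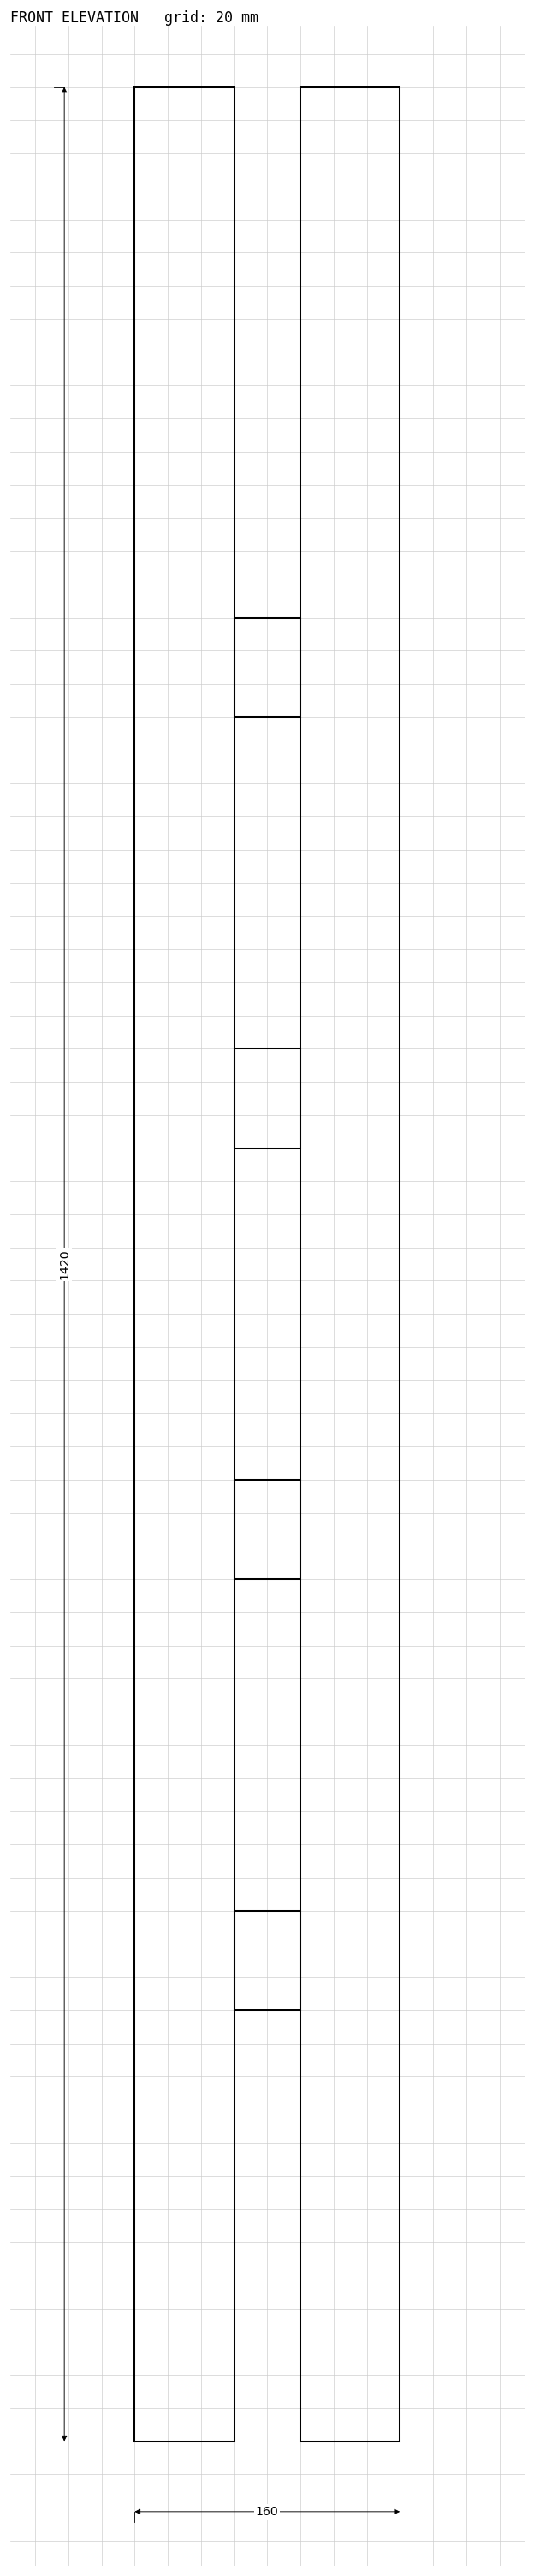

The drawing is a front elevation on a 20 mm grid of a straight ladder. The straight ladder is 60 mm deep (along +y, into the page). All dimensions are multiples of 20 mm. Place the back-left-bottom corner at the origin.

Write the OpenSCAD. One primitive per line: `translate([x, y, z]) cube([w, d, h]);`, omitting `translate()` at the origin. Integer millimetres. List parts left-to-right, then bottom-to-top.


cube([60, 60, 1420]);
translate([60, 0, 260]) cube([40, 60, 60]);
translate([60, 0, 520]) cube([40, 60, 60]);
translate([60, 0, 780]) cube([40, 60, 60]);
translate([60, 0, 1040]) cube([40, 60, 60]);
translate([100, 0, 0]) cube([60, 60, 1420]);


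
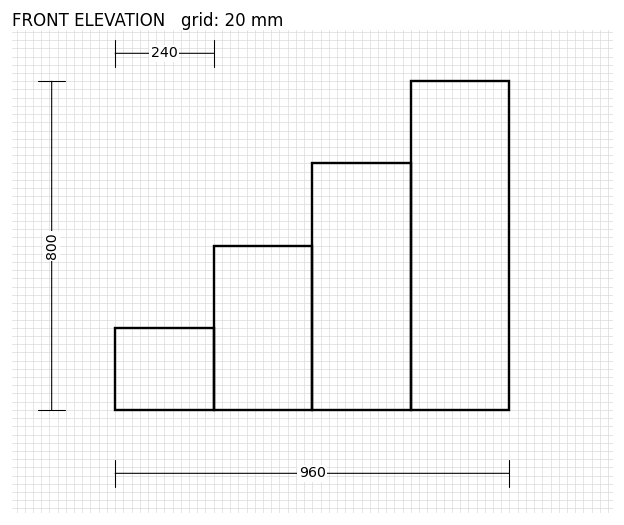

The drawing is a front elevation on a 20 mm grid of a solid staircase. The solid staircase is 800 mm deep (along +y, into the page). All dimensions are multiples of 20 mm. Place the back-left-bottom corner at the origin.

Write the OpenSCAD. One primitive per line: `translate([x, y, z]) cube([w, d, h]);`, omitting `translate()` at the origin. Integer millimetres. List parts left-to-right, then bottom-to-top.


cube([240, 800, 200]);
translate([240, 0, 0]) cube([240, 800, 400]);
translate([480, 0, 0]) cube([240, 800, 600]);
translate([720, 0, 0]) cube([240, 800, 800]);


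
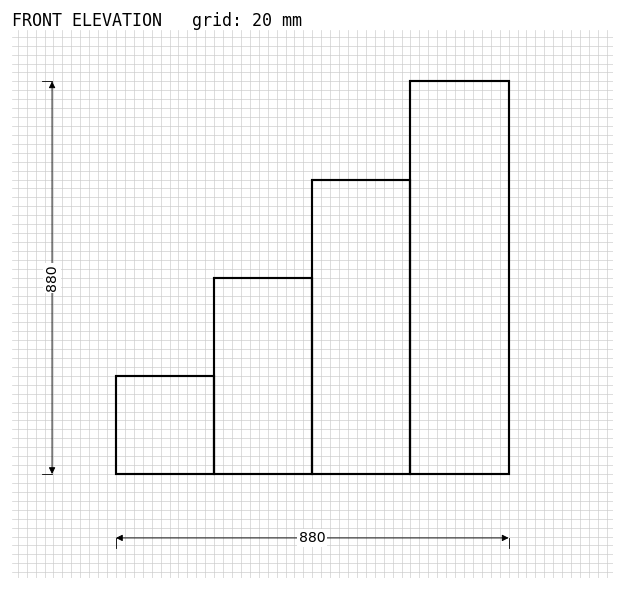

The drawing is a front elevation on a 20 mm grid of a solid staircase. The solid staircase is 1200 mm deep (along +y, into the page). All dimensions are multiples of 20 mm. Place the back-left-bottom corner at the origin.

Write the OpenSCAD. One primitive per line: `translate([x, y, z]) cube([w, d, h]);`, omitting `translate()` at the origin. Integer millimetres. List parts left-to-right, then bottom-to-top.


cube([220, 1200, 220]);
translate([220, 0, 0]) cube([220, 1200, 440]);
translate([440, 0, 0]) cube([220, 1200, 660]);
translate([660, 0, 0]) cube([220, 1200, 880]);


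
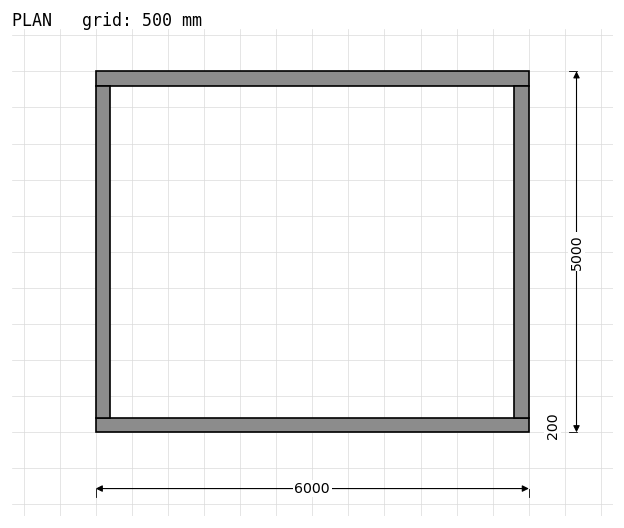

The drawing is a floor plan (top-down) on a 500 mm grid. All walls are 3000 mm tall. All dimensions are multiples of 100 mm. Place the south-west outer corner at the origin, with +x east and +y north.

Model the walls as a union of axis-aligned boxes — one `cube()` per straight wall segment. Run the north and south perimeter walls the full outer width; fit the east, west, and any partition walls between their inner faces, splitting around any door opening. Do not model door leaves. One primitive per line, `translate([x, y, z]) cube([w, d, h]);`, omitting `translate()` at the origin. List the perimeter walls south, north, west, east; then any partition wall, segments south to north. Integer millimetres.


cube([6000, 200, 3000]);
translate([0, 4800, 0]) cube([6000, 200, 3000]);
translate([0, 200, 0]) cube([200, 4600, 3000]);
translate([5800, 200, 0]) cube([200, 4600, 3000]);


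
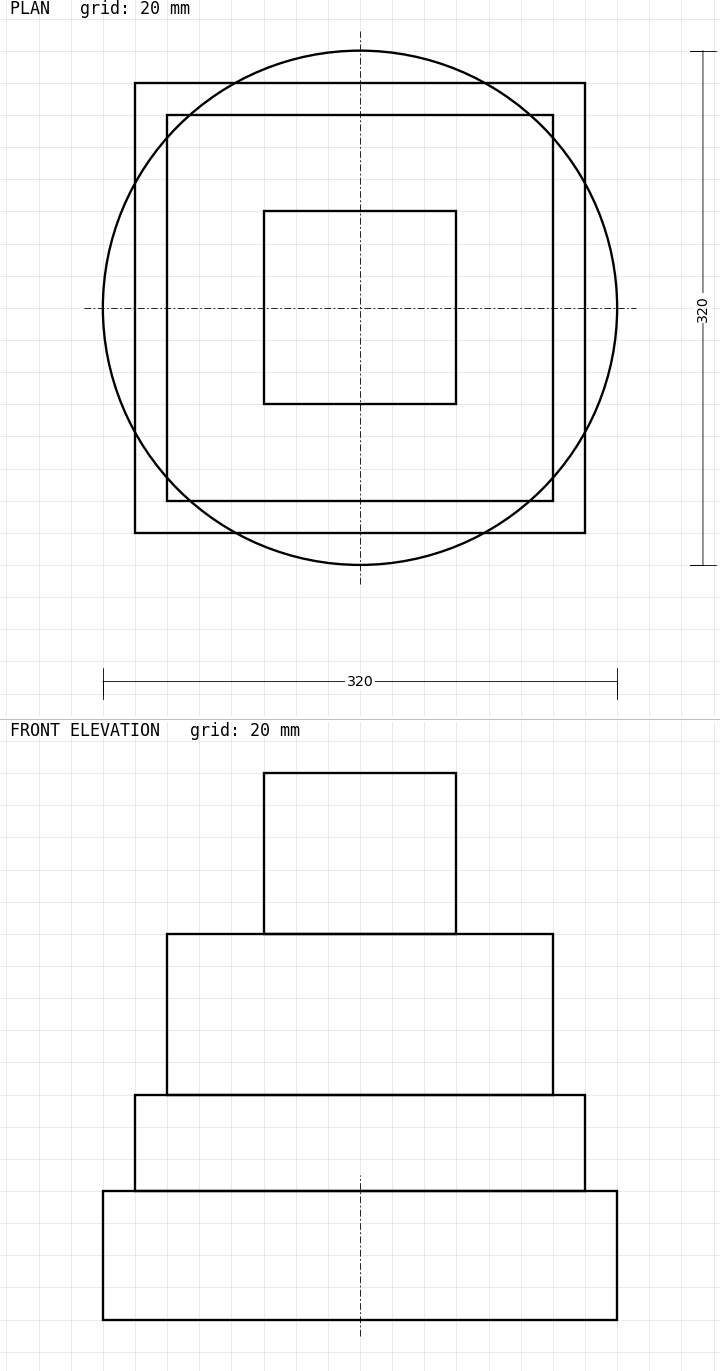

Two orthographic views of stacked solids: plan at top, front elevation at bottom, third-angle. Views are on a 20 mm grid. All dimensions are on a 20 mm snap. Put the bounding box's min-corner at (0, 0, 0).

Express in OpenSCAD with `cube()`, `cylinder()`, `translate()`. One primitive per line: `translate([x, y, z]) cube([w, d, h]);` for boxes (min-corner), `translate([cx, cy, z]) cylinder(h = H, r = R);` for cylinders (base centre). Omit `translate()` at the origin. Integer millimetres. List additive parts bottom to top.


translate([160, 160, 0]) cylinder(h = 80, r = 160);
translate([20, 20, 80]) cube([280, 280, 60]);
translate([40, 40, 140]) cube([240, 240, 100]);
translate([100, 100, 240]) cube([120, 120, 100]);
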